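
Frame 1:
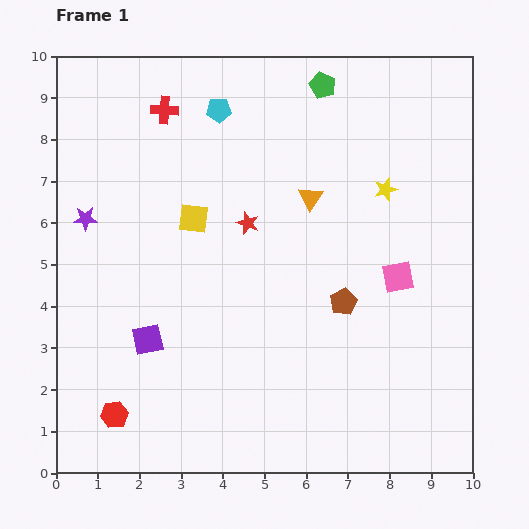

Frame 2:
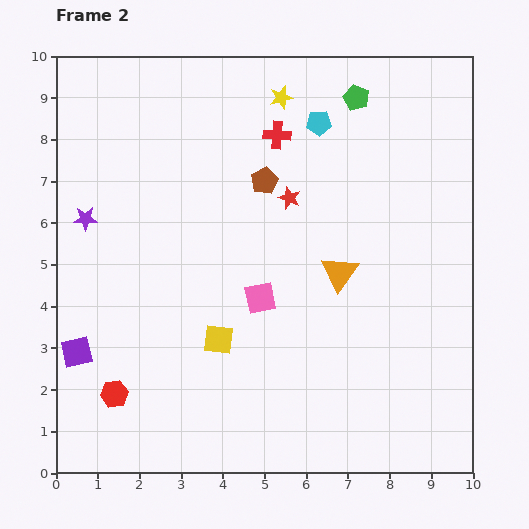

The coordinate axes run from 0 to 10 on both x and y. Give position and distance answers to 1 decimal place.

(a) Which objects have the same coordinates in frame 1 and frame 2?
the purple star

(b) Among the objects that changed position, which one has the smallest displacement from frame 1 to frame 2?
the red hexagon

(moved 0.5)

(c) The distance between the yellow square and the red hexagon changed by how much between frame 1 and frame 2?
-2.3

Distance in frame 1: 5.1. Distance in frame 2: 2.8.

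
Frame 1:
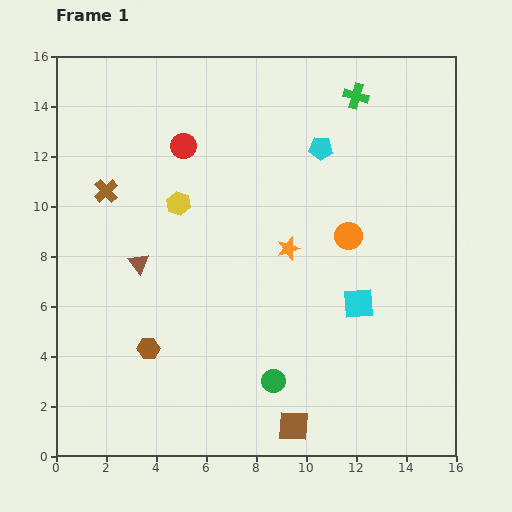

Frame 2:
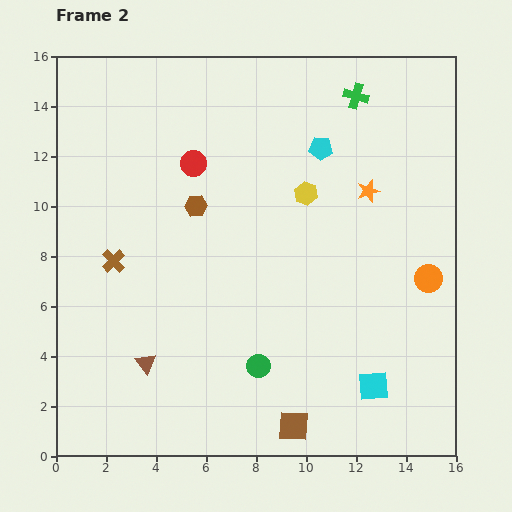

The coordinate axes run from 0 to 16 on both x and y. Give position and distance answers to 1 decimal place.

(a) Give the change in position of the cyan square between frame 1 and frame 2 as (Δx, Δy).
(0.6, -3.3)

The cyan square was at (12.1, 6.1) in frame 1 and (12.7, 2.8) in frame 2.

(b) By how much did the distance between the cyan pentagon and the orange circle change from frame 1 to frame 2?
+3.0

Distance in frame 1: 3.7. Distance in frame 2: 6.7.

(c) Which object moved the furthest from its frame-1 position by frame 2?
the brown hexagon

(moved 6.0; next 5.1)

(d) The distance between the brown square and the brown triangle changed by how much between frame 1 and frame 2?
-2.6

Distance in frame 1: 9.0. Distance in frame 2: 6.4.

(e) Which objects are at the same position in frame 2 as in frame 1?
the green cross, the brown square, the cyan pentagon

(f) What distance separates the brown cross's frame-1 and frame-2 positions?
2.8

The brown cross moved from (2.0, 10.6) to (2.3, 7.8), a distance of √(0.3² + 2.8²) ≈ 2.8.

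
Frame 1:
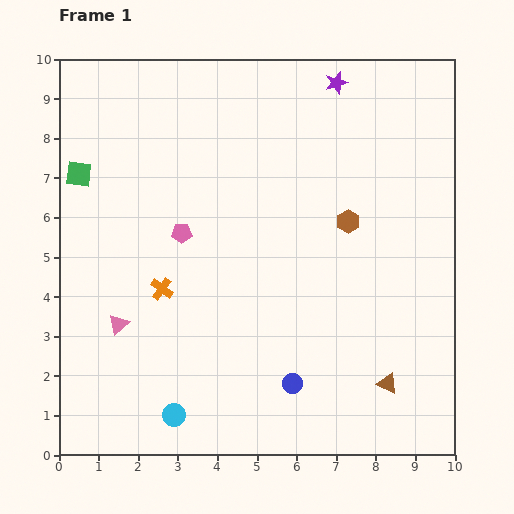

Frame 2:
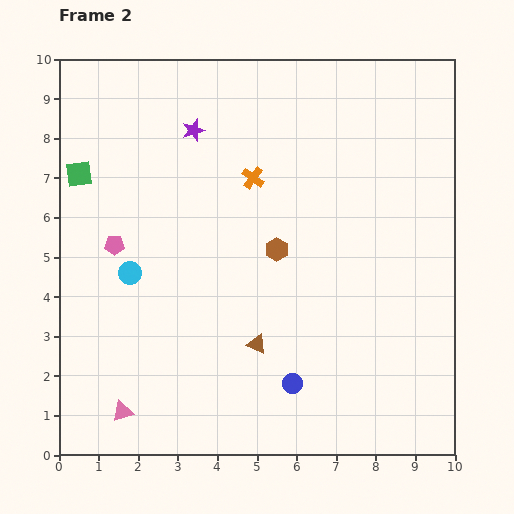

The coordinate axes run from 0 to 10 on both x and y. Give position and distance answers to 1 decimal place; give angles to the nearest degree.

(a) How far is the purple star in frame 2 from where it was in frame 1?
3.8

The purple star moved from (7.0, 9.4) to (3.4, 8.2), a distance of √(3.6² + 1.2²) ≈ 3.8.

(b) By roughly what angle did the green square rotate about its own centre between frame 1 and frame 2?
16° counter-clockwise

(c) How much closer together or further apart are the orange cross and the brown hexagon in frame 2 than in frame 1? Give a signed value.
-3.1

Distance in frame 1: 5.0. Distance in frame 2: 1.9.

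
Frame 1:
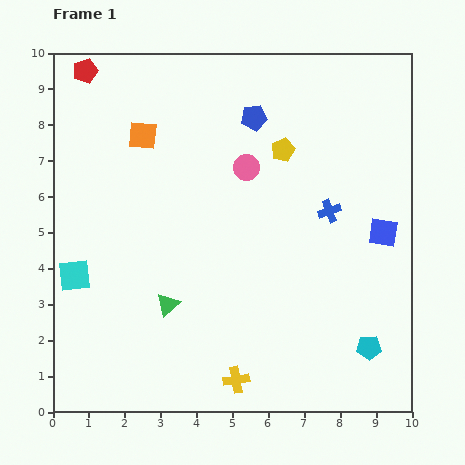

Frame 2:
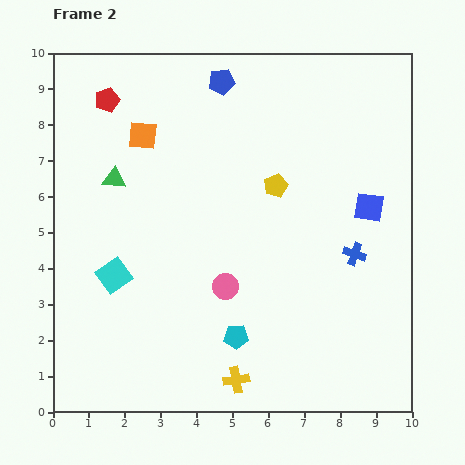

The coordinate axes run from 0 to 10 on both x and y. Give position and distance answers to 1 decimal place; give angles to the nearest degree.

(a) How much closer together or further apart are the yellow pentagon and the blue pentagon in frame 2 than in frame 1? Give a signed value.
+2.1

Distance in frame 1: 1.2. Distance in frame 2: 3.3.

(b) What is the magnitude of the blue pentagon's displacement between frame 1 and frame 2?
1.3

The blue pentagon moved from (5.6, 8.2) to (4.7, 9.2), a distance of √(0.9² + 1.0²) ≈ 1.3.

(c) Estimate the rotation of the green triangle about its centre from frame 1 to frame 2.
48° clockwise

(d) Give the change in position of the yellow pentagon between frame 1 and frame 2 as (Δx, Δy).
(-0.2, -1.0)

The yellow pentagon was at (6.4, 7.3) in frame 1 and (6.2, 6.3) in frame 2.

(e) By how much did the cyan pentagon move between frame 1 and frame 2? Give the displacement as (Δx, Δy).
(-3.7, 0.3)

The cyan pentagon was at (8.8, 1.8) in frame 1 and (5.1, 2.1) in frame 2.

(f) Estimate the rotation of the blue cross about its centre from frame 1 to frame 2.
40° clockwise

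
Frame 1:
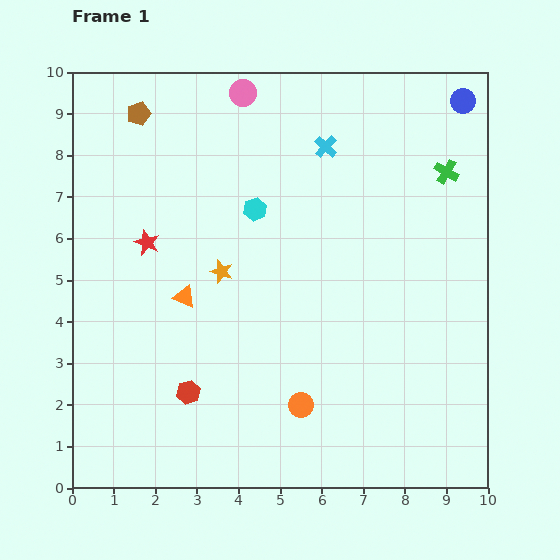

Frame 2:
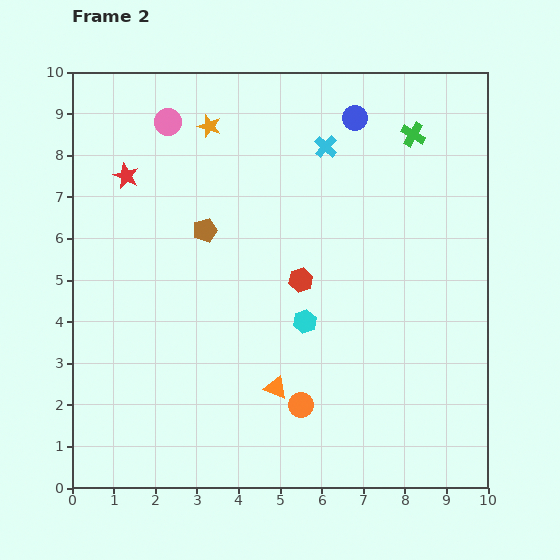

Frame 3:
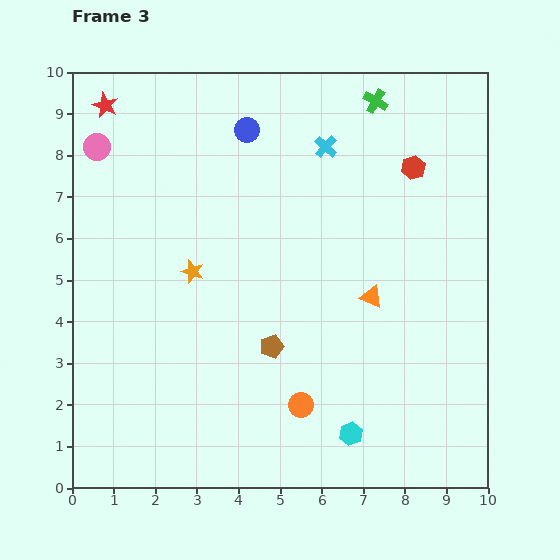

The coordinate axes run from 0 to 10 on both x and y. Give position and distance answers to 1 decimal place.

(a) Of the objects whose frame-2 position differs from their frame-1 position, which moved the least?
the green cross

(moved 1.2)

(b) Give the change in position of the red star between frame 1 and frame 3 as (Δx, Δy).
(-1.0, 3.3)

The red star was at (1.8, 5.9) in frame 1 and (0.8, 9.2) in frame 3.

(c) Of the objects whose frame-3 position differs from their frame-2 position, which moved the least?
the green cross

(moved 1.2)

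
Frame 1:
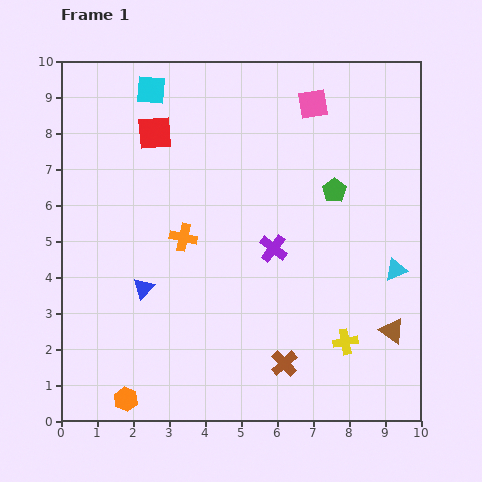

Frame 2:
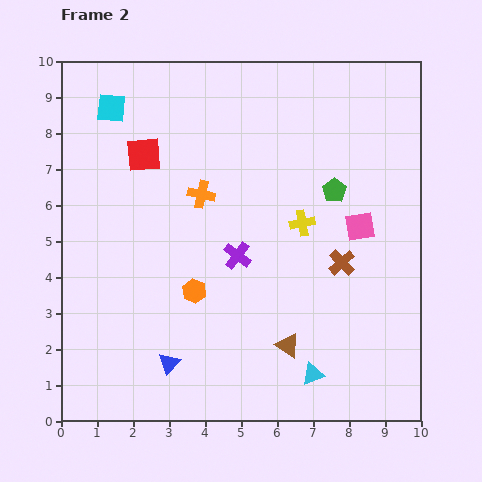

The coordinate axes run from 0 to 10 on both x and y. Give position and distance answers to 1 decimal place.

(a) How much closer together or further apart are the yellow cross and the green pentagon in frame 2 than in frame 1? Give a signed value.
-2.9

Distance in frame 1: 4.2. Distance in frame 2: 1.3.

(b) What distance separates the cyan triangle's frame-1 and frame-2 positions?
3.7

The cyan triangle moved from (9.3, 4.2) to (7.0, 1.3), a distance of √(2.3² + 2.9²) ≈ 3.7.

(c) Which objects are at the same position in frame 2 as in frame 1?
the green pentagon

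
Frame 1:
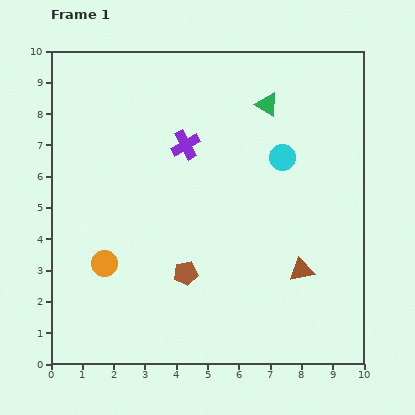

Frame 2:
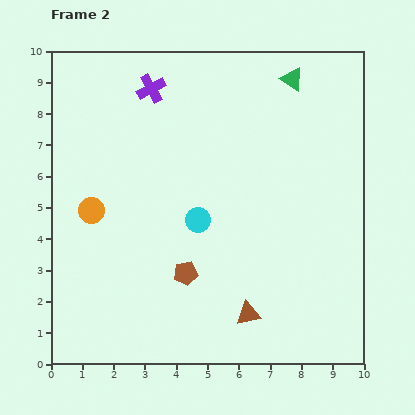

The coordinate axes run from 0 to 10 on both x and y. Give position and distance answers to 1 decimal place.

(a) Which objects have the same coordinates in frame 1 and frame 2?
the brown pentagon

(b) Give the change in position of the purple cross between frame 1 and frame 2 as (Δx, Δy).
(-1.1, 1.8)

The purple cross was at (4.3, 7.0) in frame 1 and (3.2, 8.8) in frame 2.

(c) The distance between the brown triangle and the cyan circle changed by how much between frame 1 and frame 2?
-0.2

Distance in frame 1: 3.6. Distance in frame 2: 3.4.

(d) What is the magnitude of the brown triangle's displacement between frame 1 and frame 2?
2.2

The brown triangle moved from (8.0, 3.0) to (6.3, 1.6), a distance of √(1.7² + 1.4²) ≈ 2.2.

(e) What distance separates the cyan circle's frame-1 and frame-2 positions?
3.4

The cyan circle moved from (7.4, 6.6) to (4.7, 4.6), a distance of √(2.7² + 2.0²) ≈ 3.4.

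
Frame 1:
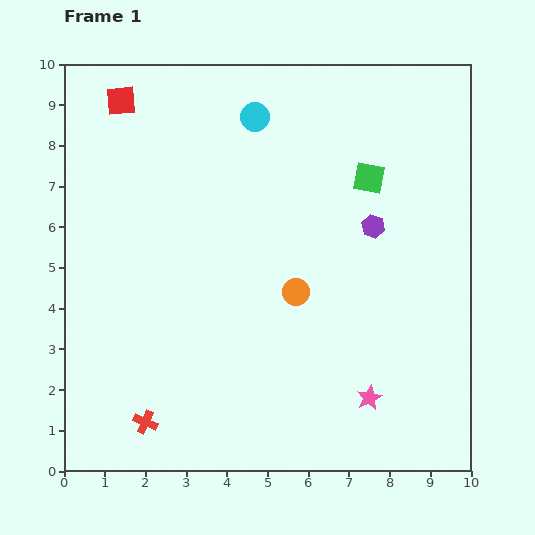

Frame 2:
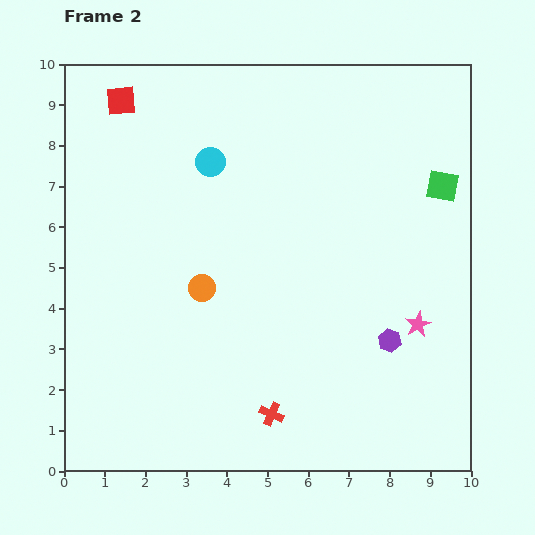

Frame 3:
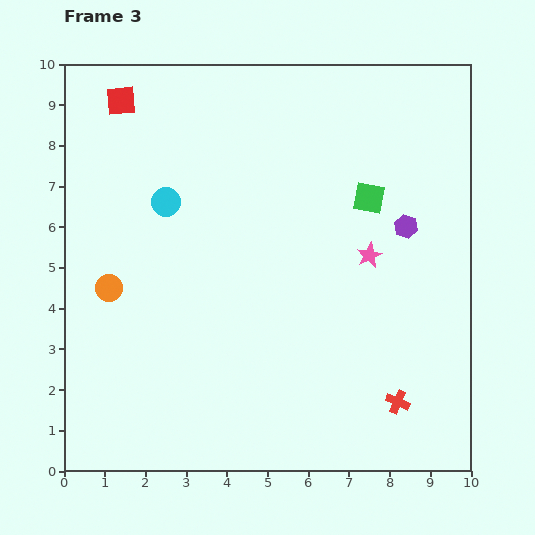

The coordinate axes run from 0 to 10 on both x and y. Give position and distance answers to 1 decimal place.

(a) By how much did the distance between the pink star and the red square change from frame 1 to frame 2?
-0.4

Distance in frame 1: 9.5. Distance in frame 2: 9.1.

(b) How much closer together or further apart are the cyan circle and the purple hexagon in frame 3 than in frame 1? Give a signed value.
+1.9

Distance in frame 1: 4.0. Distance in frame 3: 5.9.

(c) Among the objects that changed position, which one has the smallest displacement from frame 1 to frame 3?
the green square

(moved 0.5)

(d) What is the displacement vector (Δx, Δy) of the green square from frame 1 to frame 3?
(0.0, -0.5)

The green square was at (7.5, 7.2) in frame 1 and (7.5, 6.7) in frame 3.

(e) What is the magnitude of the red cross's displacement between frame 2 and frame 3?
3.1

The red cross moved from (5.1, 1.4) to (8.2, 1.7), a distance of √(3.1² + 0.3²) ≈ 3.1.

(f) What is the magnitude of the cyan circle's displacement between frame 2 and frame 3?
1.5

The cyan circle moved from (3.6, 7.6) to (2.5, 6.6), a distance of √(1.1² + 1.0²) ≈ 1.5.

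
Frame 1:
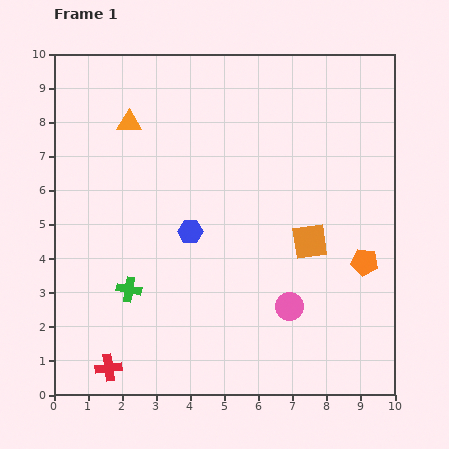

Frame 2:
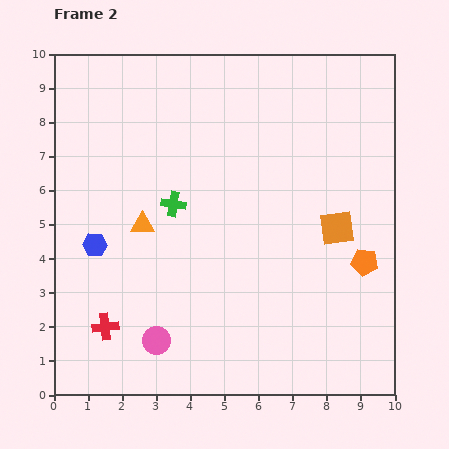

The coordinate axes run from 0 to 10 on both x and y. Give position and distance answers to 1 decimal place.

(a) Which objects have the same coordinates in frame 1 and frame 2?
the orange pentagon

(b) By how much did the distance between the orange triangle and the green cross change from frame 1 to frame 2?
-3.8

Distance in frame 1: 4.9. Distance in frame 2: 1.1.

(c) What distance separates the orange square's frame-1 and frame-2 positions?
0.9

The orange square moved from (7.5, 4.5) to (8.3, 4.9), a distance of √(0.8² + 0.4²) ≈ 0.9.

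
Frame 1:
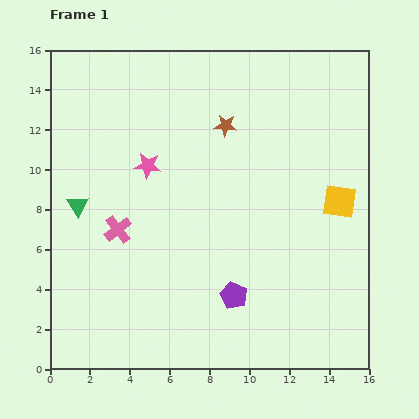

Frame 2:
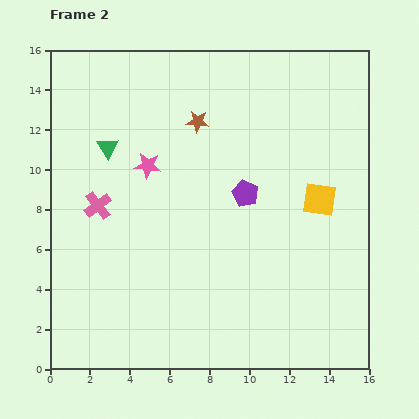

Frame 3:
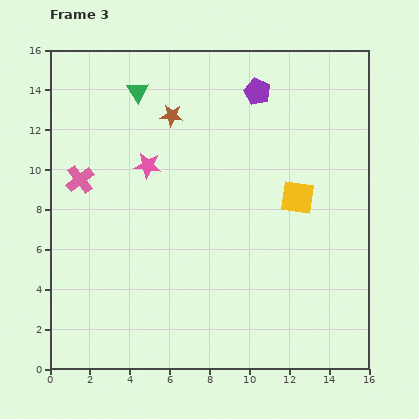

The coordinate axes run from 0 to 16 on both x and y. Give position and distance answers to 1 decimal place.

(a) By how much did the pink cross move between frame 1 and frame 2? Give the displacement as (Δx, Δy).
(-1.0, 1.2)

The pink cross was at (3.4, 7.0) in frame 1 and (2.4, 8.2) in frame 2.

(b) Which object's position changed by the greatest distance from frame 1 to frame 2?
the purple pentagon

(moved 5.1; next 3.3)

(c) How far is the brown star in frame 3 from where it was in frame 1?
2.7

The brown star moved from (8.8, 12.2) to (6.1, 12.7), a distance of √(2.7² + 0.5²) ≈ 2.7.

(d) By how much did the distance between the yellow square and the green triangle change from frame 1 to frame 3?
-3.5

Distance in frame 1: 13.1. Distance in frame 3: 9.6.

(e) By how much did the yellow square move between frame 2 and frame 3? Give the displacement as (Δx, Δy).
(-1.1, 0.1)

The yellow square was at (13.5, 8.5) in frame 2 and (12.4, 8.6) in frame 3.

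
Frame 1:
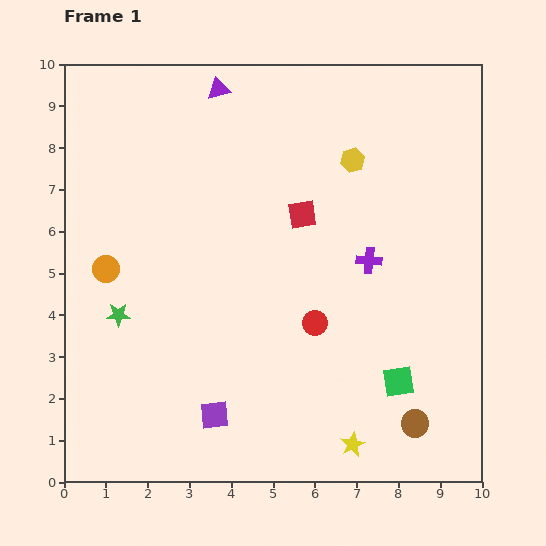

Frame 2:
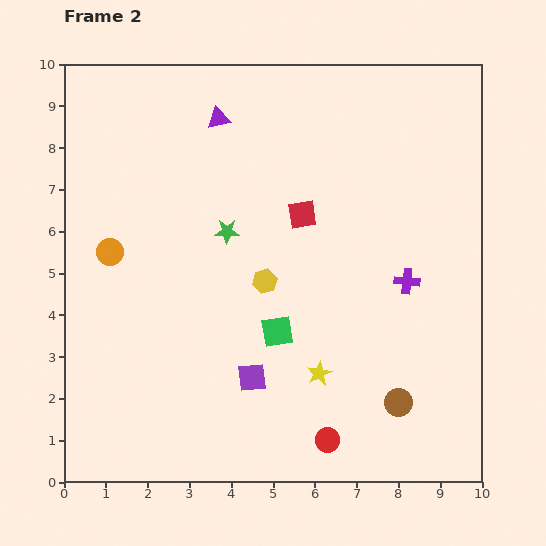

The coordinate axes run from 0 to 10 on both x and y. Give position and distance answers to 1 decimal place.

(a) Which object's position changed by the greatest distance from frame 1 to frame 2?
the yellow hexagon

(moved 3.6; next 3.3)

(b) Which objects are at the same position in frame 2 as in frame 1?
the red square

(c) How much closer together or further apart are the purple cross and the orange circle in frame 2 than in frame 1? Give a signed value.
+0.8

Distance in frame 1: 6.3. Distance in frame 2: 7.1.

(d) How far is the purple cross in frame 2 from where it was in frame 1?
1.0

The purple cross moved from (7.3, 5.3) to (8.2, 4.8), a distance of √(0.9² + 0.5²) ≈ 1.0.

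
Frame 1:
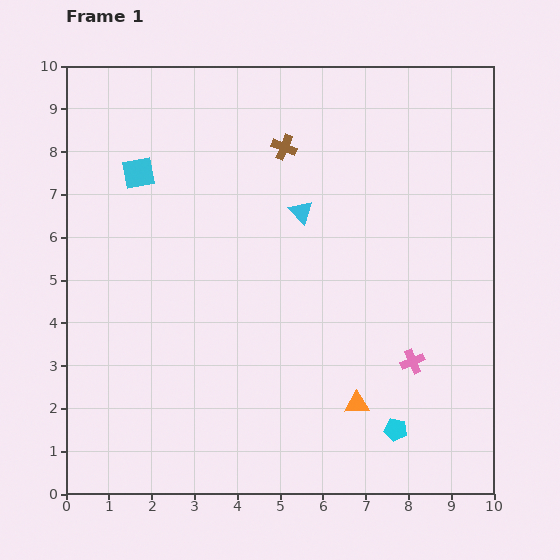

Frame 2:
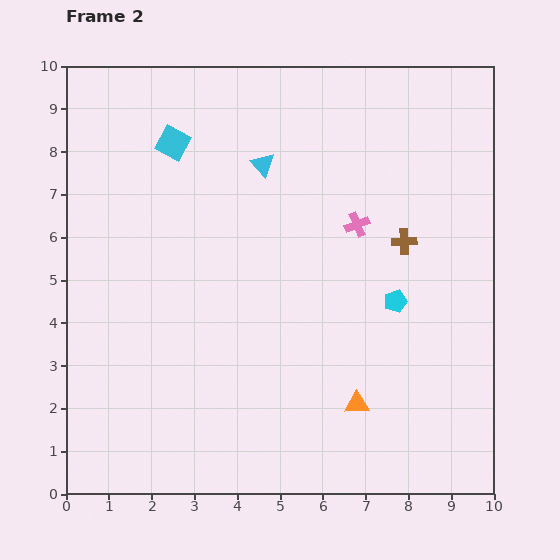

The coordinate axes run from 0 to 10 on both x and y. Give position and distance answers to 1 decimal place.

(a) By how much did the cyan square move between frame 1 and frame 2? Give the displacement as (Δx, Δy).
(0.8, 0.7)

The cyan square was at (1.7, 7.5) in frame 1 and (2.5, 8.2) in frame 2.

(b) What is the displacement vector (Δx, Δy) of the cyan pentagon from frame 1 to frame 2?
(0.0, 3.0)

The cyan pentagon was at (7.7, 1.5) in frame 1 and (7.7, 4.5) in frame 2.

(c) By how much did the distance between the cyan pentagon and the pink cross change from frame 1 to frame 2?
+0.4

Distance in frame 1: 1.6. Distance in frame 2: 2.0.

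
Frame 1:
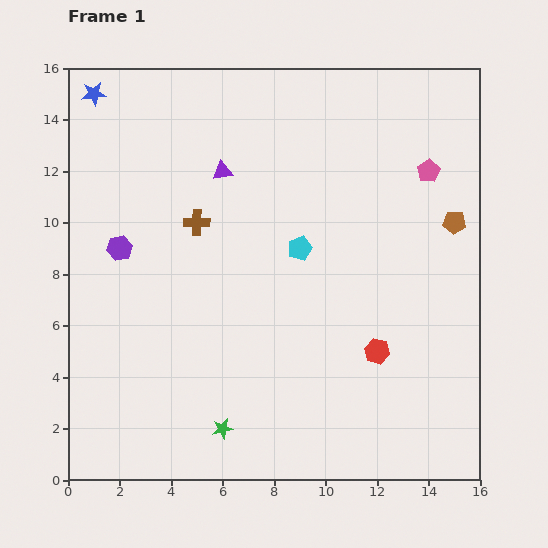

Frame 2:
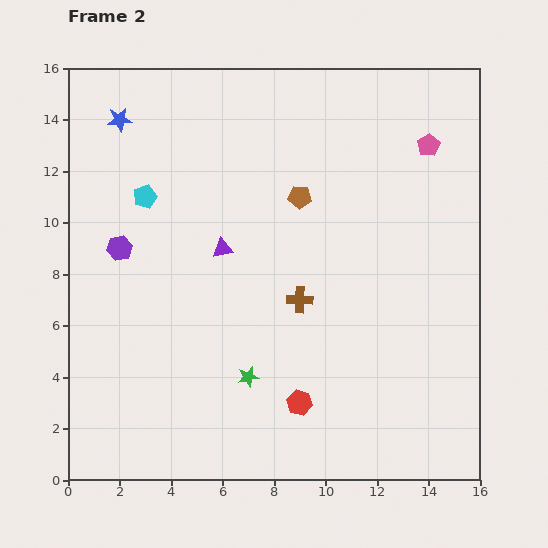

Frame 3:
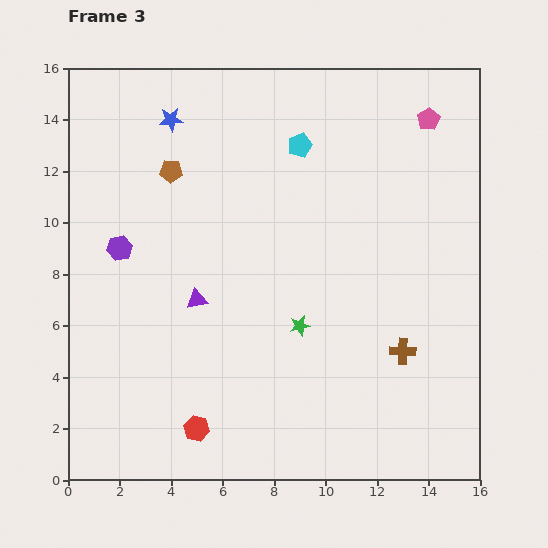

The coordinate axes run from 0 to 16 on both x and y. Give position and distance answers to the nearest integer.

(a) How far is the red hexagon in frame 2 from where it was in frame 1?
4

The red hexagon moved from (12, 5) to (9, 3), a distance of √(3² + 2²) ≈ 4.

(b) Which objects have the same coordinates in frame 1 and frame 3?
the purple hexagon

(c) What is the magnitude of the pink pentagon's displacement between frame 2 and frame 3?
1

The pink pentagon moved from (14, 13) to (14, 14), a distance of √(0² + 1²) ≈ 1.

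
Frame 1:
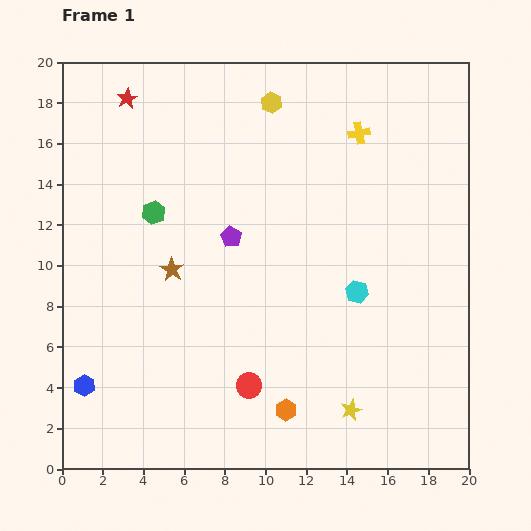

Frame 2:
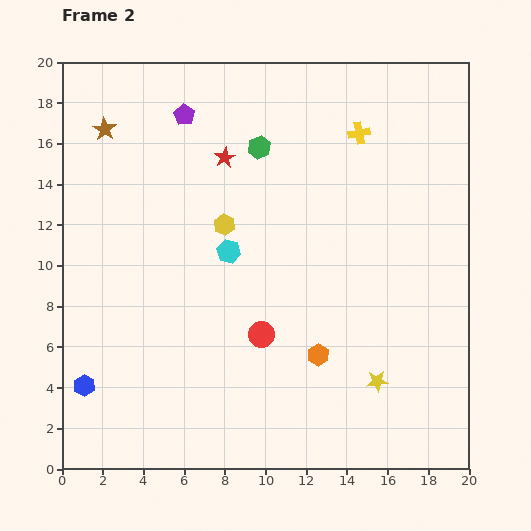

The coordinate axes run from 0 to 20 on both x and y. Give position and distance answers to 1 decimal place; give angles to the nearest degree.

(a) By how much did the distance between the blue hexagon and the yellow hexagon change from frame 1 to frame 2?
-6.2

Distance in frame 1: 16.7. Distance in frame 2: 10.5.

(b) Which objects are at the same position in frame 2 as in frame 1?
the yellow cross, the blue hexagon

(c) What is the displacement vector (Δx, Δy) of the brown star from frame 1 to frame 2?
(-3.3, 6.9)

The brown star was at (5.4, 9.8) in frame 1 and (2.1, 16.7) in frame 2.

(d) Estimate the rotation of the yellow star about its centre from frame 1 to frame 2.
16° clockwise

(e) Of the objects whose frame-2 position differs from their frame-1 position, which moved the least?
the yellow star

(moved 1.9)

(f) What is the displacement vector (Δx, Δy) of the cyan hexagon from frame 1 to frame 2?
(-6.3, 2.0)

The cyan hexagon was at (14.5, 8.7) in frame 1 and (8.2, 10.7) in frame 2.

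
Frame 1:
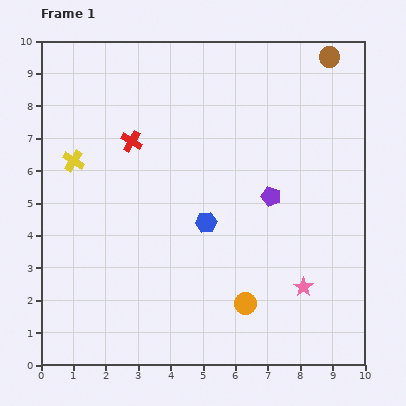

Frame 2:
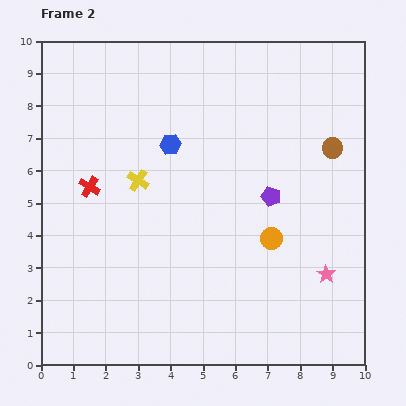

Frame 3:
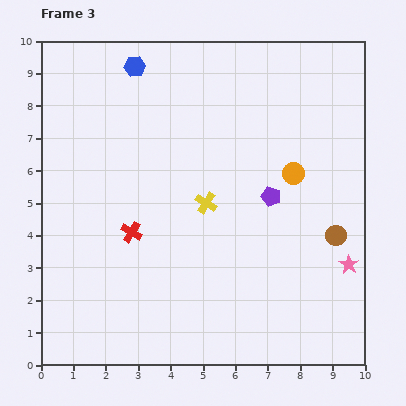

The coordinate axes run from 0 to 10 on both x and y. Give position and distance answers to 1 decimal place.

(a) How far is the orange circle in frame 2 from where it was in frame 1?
2.2

The orange circle moved from (6.3, 1.9) to (7.1, 3.9), a distance of √(0.8² + 2.0²) ≈ 2.2.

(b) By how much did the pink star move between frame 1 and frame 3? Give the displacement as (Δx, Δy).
(1.4, 0.7)

The pink star was at (8.1, 2.4) in frame 1 and (9.5, 3.1) in frame 3.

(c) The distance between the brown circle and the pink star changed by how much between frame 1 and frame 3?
-6.1

Distance in frame 1: 7.1. Distance in frame 3: 1.0.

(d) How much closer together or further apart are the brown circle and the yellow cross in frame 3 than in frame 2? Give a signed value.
-2.0

Distance in frame 2: 6.1. Distance in frame 3: 4.1.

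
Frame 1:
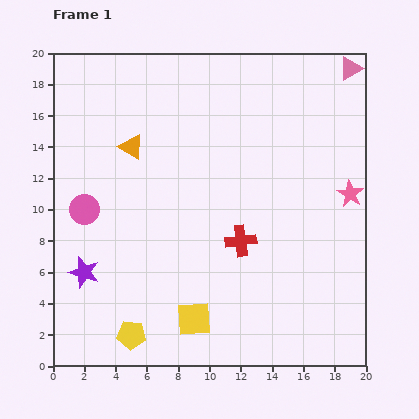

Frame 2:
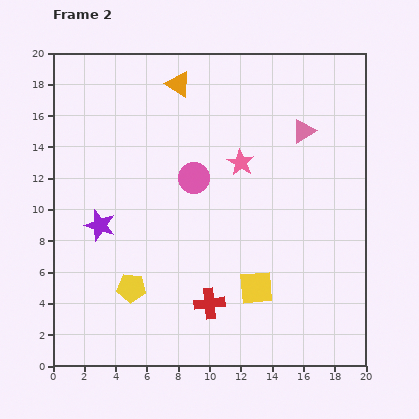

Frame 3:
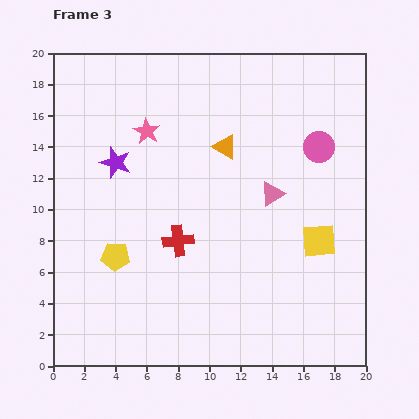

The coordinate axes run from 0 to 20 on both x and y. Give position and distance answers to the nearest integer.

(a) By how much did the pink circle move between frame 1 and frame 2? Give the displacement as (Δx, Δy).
(7, 2)

The pink circle was at (2, 10) in frame 1 and (9, 12) in frame 2.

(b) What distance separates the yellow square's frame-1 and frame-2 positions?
4

The yellow square moved from (9, 3) to (13, 5), a distance of √(4² + 2²) ≈ 4.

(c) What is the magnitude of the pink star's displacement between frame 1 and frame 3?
14

The pink star moved from (19, 11) to (6, 15), a distance of √(13² + 4²) ≈ 14.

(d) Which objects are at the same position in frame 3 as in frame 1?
none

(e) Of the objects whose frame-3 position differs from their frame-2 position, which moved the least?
the yellow pentagon

(moved 2)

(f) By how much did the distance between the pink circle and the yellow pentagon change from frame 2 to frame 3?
+7

Distance in frame 2: 8. Distance in frame 3: 15.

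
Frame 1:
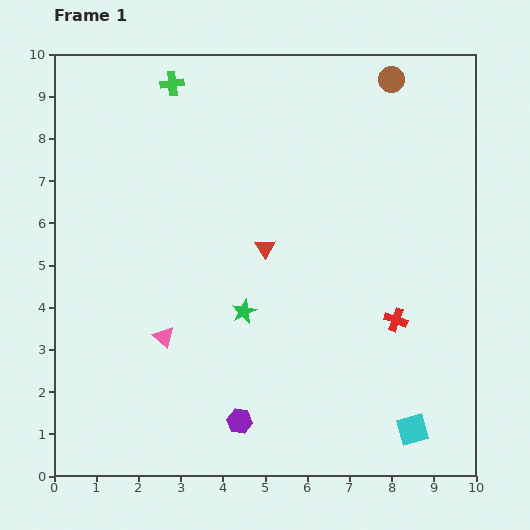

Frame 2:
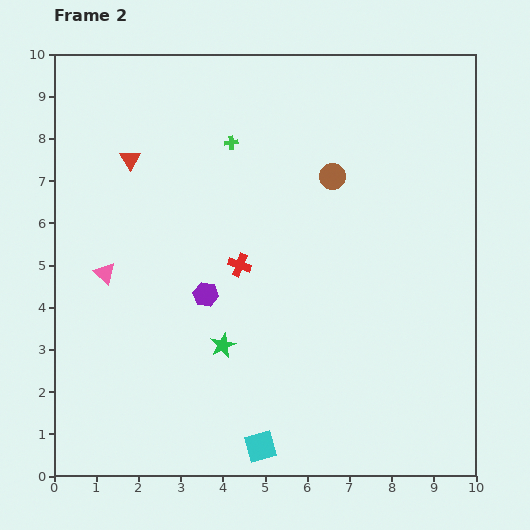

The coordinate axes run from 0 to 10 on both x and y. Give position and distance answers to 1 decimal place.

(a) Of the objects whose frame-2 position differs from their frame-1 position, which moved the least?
the green star

(moved 0.9)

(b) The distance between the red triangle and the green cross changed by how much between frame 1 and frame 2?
-2.1

Distance in frame 1: 4.5. Distance in frame 2: 2.4.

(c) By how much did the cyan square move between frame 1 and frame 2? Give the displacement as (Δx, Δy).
(-3.6, -0.4)

The cyan square was at (8.5, 1.1) in frame 1 and (4.9, 0.7) in frame 2.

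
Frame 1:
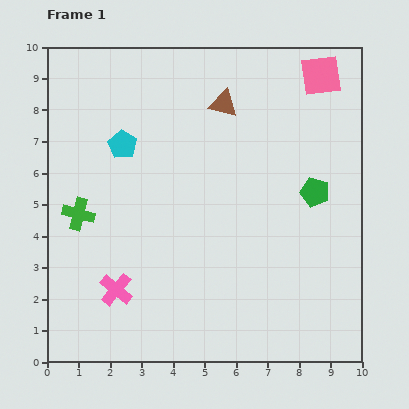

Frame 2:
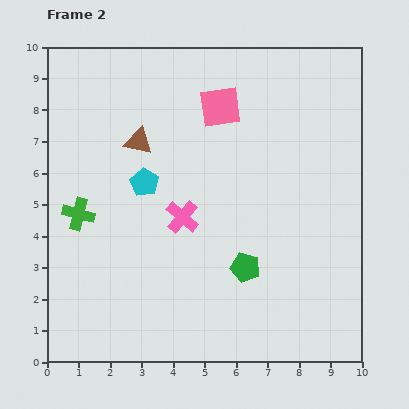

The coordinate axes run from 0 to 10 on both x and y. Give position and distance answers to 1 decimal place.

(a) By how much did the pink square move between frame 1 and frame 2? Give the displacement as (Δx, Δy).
(-3.2, -1.0)

The pink square was at (8.7, 9.1) in frame 1 and (5.5, 8.1) in frame 2.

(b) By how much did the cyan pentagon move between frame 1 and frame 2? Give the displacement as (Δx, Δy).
(0.7, -1.2)

The cyan pentagon was at (2.4, 6.9) in frame 1 and (3.1, 5.7) in frame 2.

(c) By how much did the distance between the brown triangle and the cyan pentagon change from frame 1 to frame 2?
-2.2

Distance in frame 1: 3.5. Distance in frame 2: 1.3.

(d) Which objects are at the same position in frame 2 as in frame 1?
the green cross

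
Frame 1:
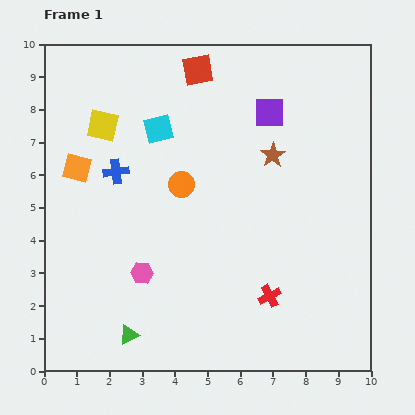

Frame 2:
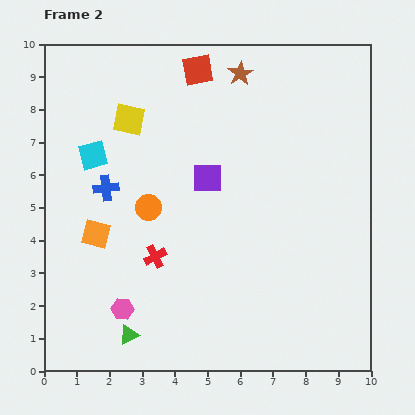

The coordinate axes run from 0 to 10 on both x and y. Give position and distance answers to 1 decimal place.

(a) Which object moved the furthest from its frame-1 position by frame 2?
the red cross

(moved 3.7; next 2.8)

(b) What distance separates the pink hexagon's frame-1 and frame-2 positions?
1.3

The pink hexagon moved from (3.0, 3.0) to (2.4, 1.9), a distance of √(0.6² + 1.1²) ≈ 1.3.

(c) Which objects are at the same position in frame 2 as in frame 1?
the green triangle, the red square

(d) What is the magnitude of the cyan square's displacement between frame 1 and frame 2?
2.2

The cyan square moved from (3.5, 7.4) to (1.5, 6.6), a distance of √(2.0² + 0.8²) ≈ 2.2.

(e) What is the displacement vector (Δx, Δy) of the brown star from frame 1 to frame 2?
(-1.0, 2.5)

The brown star was at (7.0, 6.6) in frame 1 and (6.0, 9.1) in frame 2.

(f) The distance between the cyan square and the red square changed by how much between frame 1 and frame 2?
+1.9

Distance in frame 1: 2.2. Distance in frame 2: 4.1.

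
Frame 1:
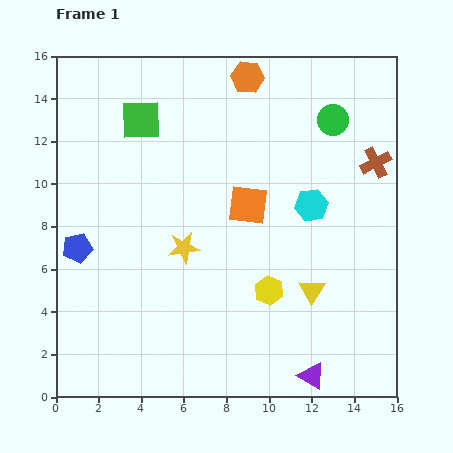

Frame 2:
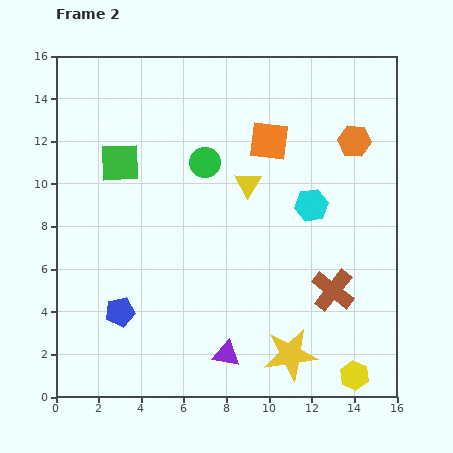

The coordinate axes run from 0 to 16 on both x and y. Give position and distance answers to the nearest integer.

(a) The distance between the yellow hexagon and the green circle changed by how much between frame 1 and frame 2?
+3

Distance in frame 1: 9. Distance in frame 2: 12.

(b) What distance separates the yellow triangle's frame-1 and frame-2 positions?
6

The yellow triangle moved from (12, 5) to (9, 10), a distance of √(3² + 5²) ≈ 6.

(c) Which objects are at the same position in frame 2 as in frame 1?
the cyan hexagon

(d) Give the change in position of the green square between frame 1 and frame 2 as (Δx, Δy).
(-1, -2)

The green square was at (4, 13) in frame 1 and (3, 11) in frame 2.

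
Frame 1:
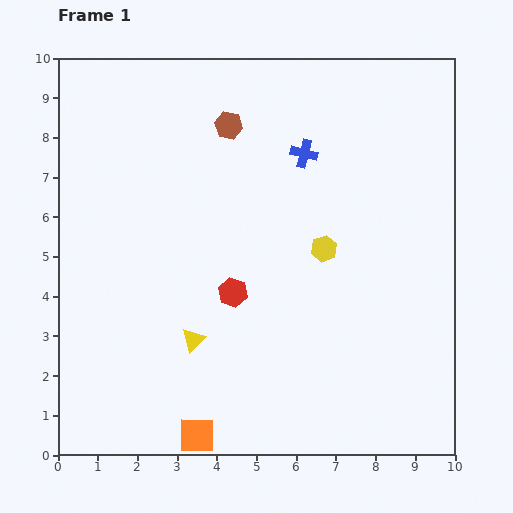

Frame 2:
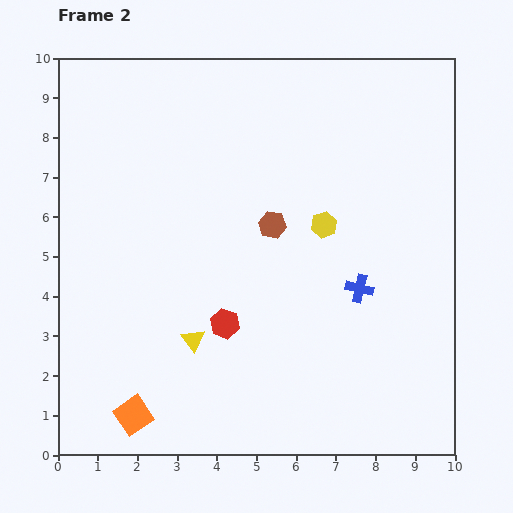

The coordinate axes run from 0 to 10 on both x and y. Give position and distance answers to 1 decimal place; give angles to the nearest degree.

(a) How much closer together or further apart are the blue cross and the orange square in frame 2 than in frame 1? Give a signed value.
-1.1

Distance in frame 1: 7.6. Distance in frame 2: 6.5.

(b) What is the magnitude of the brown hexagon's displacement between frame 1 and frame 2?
2.7

The brown hexagon moved from (4.3, 8.3) to (5.4, 5.8), a distance of √(1.1² + 2.5²) ≈ 2.7.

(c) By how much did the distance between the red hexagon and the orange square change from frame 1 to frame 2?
-0.4

Distance in frame 1: 3.7. Distance in frame 2: 3.3.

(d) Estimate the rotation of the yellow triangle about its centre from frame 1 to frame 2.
22° counter-clockwise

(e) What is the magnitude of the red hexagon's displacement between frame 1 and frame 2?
0.8

The red hexagon moved from (4.4, 4.1) to (4.2, 3.3), a distance of √(0.2² + 0.8²) ≈ 0.8.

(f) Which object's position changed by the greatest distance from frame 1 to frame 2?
the blue cross

(moved 3.7; next 2.7)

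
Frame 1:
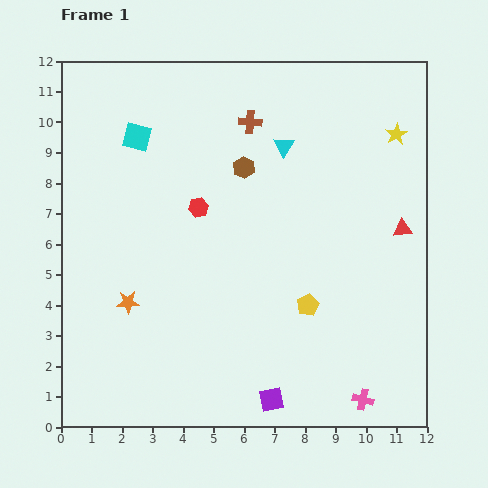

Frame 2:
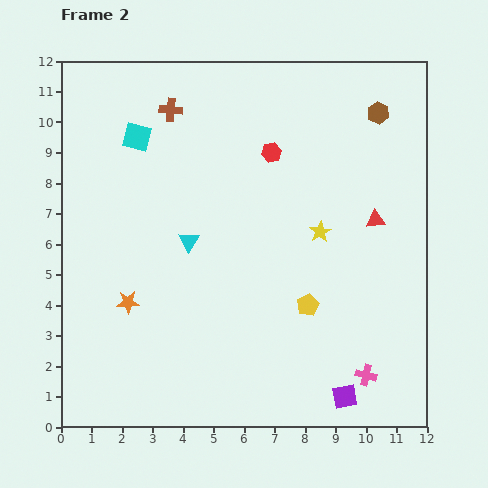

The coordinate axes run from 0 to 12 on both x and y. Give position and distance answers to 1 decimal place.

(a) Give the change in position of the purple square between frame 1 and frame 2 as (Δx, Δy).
(2.4, 0.1)

The purple square was at (6.9, 0.9) in frame 1 and (9.3, 1.0) in frame 2.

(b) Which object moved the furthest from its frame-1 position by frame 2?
the brown hexagon

(moved 4.8; next 4.4)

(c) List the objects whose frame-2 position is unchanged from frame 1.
the orange star, the yellow pentagon, the cyan square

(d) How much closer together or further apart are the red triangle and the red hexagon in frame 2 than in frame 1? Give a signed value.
-2.7

Distance in frame 1: 6.7. Distance in frame 2: 4.0.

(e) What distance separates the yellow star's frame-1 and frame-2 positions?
4.1

The yellow star moved from (11.0, 9.6) to (8.5, 6.4), a distance of √(2.5² + 3.2²) ≈ 4.1.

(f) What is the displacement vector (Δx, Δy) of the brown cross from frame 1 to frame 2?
(-2.6, 0.4)

The brown cross was at (6.2, 10.0) in frame 1 and (3.6, 10.4) in frame 2.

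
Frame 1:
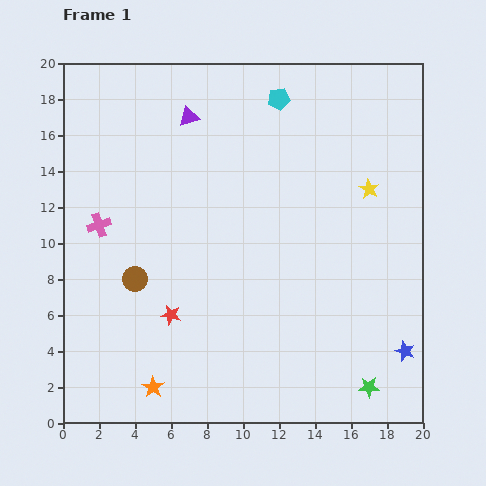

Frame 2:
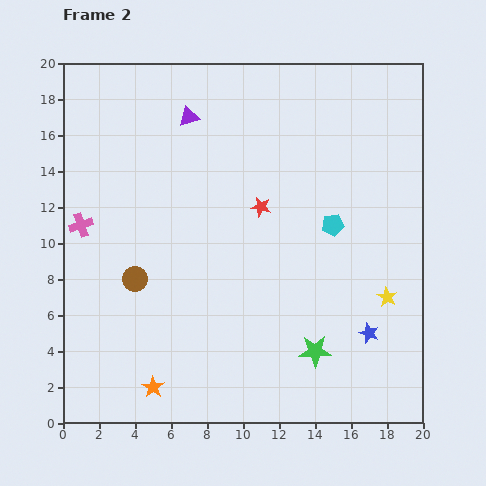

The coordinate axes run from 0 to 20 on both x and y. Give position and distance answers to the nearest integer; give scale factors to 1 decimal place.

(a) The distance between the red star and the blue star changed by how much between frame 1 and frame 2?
-4

Distance in frame 1: 13. Distance in frame 2: 9.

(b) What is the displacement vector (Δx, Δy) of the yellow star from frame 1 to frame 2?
(1, -6)

The yellow star was at (17, 13) in frame 1 and (18, 7) in frame 2.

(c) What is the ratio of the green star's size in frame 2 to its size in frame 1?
1.6×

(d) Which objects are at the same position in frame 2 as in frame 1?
the purple triangle, the brown circle, the orange star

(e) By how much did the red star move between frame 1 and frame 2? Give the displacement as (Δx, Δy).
(5, 6)

The red star was at (6, 6) in frame 1 and (11, 12) in frame 2.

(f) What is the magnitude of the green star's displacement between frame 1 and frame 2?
4

The green star moved from (17, 2) to (14, 4), a distance of √(3² + 2²) ≈ 4.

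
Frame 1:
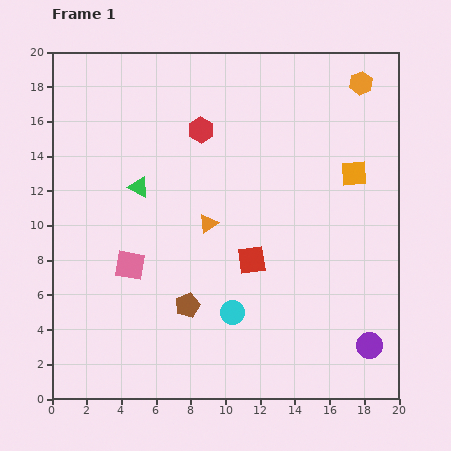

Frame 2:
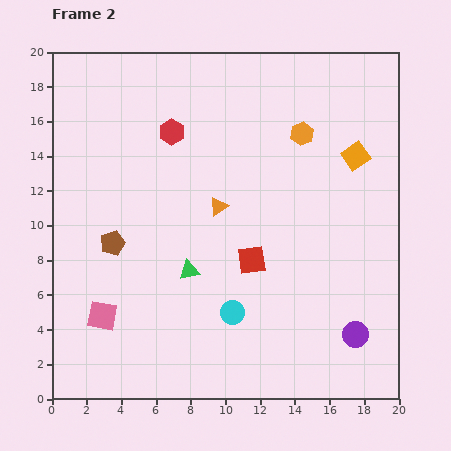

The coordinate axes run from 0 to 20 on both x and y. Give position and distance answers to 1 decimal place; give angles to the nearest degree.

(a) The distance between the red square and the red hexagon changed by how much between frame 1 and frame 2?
+0.7

Distance in frame 1: 8.0. Distance in frame 2: 8.7.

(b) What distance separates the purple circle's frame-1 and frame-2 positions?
1.0

The purple circle moved from (18.3, 3.1) to (17.5, 3.7), a distance of √(0.8² + 0.6²) ≈ 1.0.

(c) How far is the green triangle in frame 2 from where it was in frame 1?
5.6

The green triangle moved from (5.0, 12.2) to (7.9, 7.4), a distance of √(2.9² + 4.8²) ≈ 5.6.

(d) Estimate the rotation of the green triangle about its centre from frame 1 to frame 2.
41° counter-clockwise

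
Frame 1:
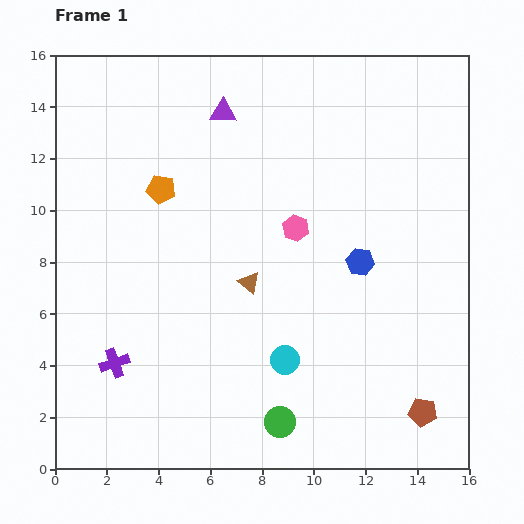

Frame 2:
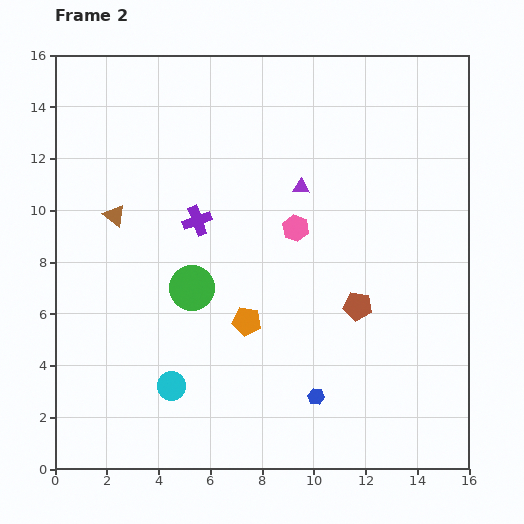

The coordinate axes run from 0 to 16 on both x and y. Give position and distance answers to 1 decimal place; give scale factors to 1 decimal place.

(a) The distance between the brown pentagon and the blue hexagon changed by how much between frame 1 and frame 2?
-2.5

Distance in frame 1: 6.3. Distance in frame 2: 3.8.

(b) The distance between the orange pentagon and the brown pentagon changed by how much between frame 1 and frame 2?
-9.0

Distance in frame 1: 13.3. Distance in frame 2: 4.3.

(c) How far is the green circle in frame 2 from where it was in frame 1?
6.2

The green circle moved from (8.7, 1.8) to (5.3, 7.0), a distance of √(3.4² + 5.2²) ≈ 6.2.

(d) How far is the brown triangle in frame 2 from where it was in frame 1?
5.8

The brown triangle moved from (7.5, 7.2) to (2.3, 9.8), a distance of √(5.2² + 2.6²) ≈ 5.8.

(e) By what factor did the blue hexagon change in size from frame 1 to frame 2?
0.6×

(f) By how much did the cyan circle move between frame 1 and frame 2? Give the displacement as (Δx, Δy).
(-4.4, -1.0)

The cyan circle was at (8.9, 4.2) in frame 1 and (4.5, 3.2) in frame 2.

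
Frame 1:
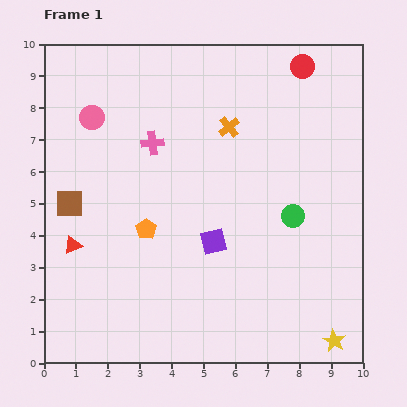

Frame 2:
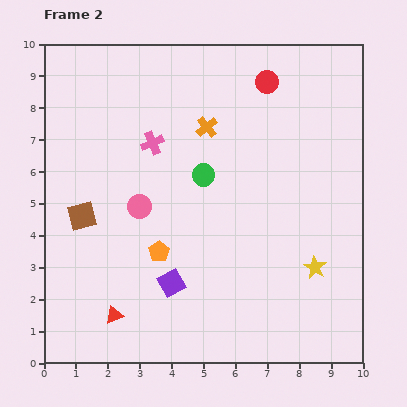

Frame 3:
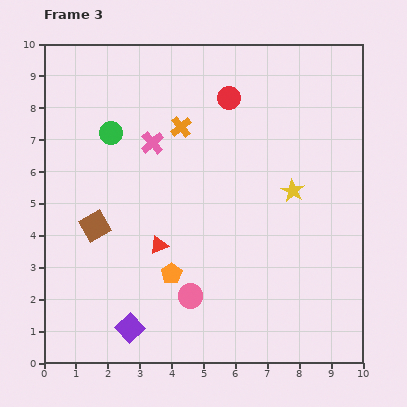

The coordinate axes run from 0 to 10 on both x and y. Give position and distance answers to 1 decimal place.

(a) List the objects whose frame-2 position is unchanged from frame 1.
the pink cross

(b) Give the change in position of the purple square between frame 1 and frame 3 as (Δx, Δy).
(-2.6, -2.7)

The purple square was at (5.3, 3.8) in frame 1 and (2.7, 1.1) in frame 3.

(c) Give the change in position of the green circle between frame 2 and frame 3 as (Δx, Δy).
(-2.9, 1.3)

The green circle was at (5.0, 5.9) in frame 2 and (2.1, 7.2) in frame 3.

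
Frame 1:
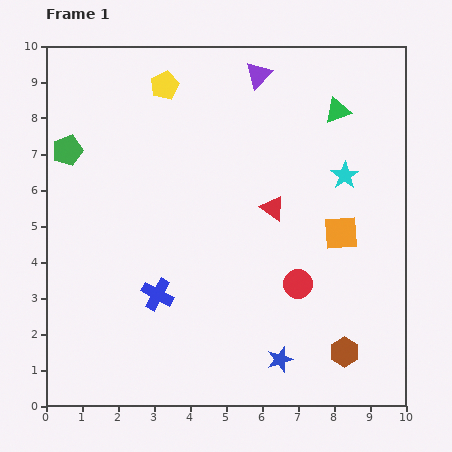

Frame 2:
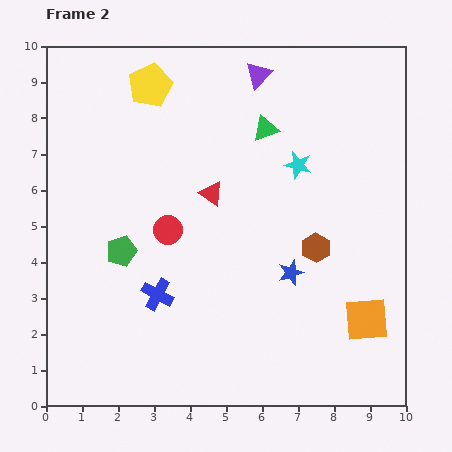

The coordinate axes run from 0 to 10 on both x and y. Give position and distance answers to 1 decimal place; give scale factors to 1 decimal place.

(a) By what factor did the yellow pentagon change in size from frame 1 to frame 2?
1.6×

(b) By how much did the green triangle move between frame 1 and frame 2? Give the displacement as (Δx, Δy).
(-2.0, -0.5)

The green triangle was at (8.1, 8.2) in frame 1 and (6.1, 7.7) in frame 2.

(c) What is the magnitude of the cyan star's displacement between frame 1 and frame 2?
1.3

The cyan star moved from (8.3, 6.4) to (7.0, 6.7), a distance of √(1.3² + 0.3²) ≈ 1.3.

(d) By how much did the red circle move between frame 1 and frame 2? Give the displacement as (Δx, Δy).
(-3.6, 1.5)

The red circle was at (7.0, 3.4) in frame 1 and (3.4, 4.9) in frame 2.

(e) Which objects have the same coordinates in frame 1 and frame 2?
the purple triangle, the blue cross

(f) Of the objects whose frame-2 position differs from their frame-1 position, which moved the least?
the yellow pentagon

(moved 0.4)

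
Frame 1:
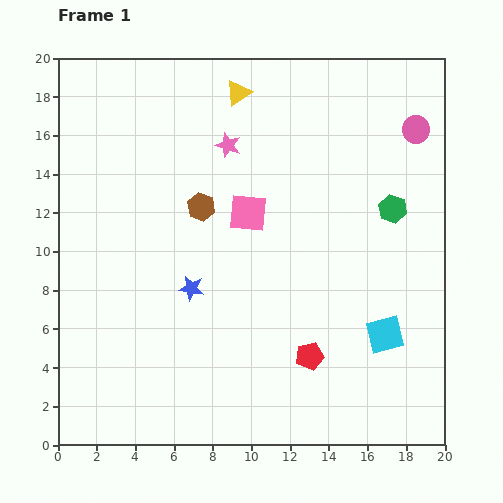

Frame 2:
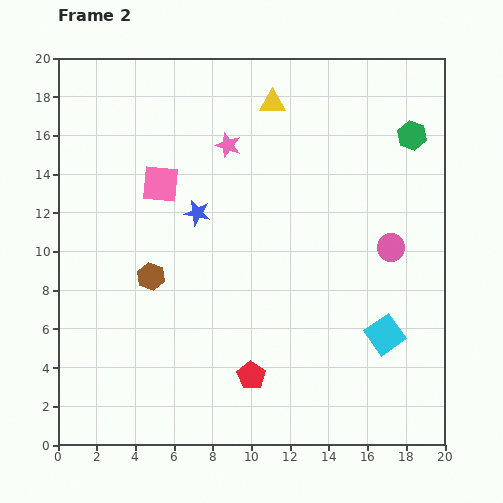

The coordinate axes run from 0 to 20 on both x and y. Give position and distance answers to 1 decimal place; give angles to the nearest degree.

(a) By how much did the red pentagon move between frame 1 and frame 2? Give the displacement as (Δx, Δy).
(-3.0, -1.0)

The red pentagon was at (13.0, 4.6) in frame 1 and (10.0, 3.6) in frame 2.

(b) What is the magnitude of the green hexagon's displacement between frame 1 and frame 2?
3.9

The green hexagon moved from (17.3, 12.2) to (18.3, 16.0), a distance of √(1.0² + 3.8²) ≈ 3.9.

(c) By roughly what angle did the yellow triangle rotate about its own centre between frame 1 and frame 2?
35° clockwise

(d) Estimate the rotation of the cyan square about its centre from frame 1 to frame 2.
20° counter-clockwise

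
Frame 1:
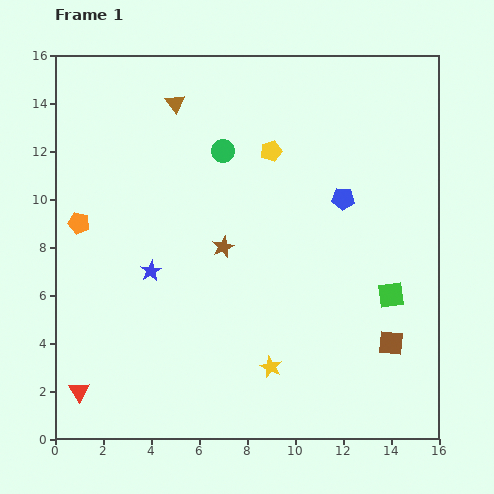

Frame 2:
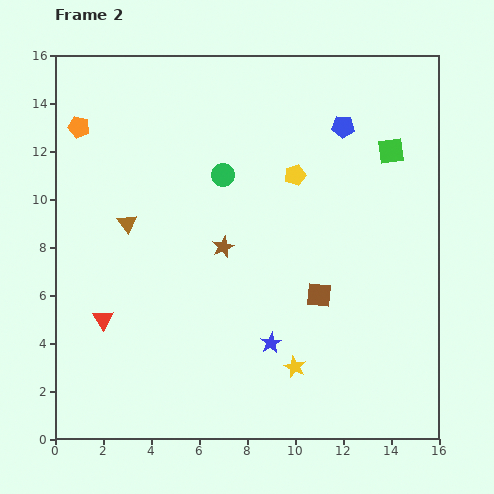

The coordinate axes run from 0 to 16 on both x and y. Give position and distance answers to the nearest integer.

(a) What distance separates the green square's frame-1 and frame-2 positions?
6

The green square moved from (14, 6) to (14, 12), a distance of √(0² + 6²) ≈ 6.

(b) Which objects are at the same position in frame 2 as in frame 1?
the brown star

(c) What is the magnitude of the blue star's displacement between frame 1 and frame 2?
6

The blue star moved from (4, 7) to (9, 4), a distance of √(5² + 3²) ≈ 6.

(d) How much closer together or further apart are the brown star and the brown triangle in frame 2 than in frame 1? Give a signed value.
-2

Distance in frame 1: 6. Distance in frame 2: 4.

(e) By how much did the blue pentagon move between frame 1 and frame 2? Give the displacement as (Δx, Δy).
(0, 3)

The blue pentagon was at (12, 10) in frame 1 and (12, 13) in frame 2.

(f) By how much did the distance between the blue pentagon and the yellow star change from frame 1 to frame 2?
+2

Distance in frame 1: 8. Distance in frame 2: 10.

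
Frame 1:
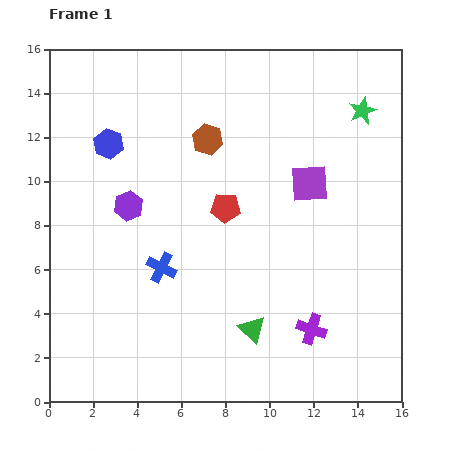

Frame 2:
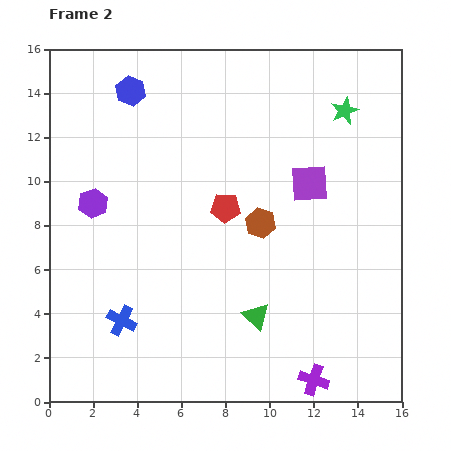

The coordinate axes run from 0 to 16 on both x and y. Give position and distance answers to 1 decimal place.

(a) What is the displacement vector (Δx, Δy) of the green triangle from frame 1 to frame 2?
(0.2, 0.6)

The green triangle was at (9.2, 3.3) in frame 1 and (9.4, 3.9) in frame 2.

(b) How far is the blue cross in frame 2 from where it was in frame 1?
3.0

The blue cross moved from (5.1, 6.1) to (3.3, 3.7), a distance of √(1.8² + 2.4²) ≈ 3.0.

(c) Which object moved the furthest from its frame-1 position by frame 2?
the brown hexagon

(moved 4.5; next 3.0)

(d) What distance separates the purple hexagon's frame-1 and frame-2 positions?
1.6

The purple hexagon moved from (3.6, 8.9) to (2.0, 9.0), a distance of √(1.6² + 0.1²) ≈ 1.6.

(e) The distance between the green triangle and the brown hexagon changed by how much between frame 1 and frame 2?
-4.6

Distance in frame 1: 8.8. Distance in frame 2: 4.2.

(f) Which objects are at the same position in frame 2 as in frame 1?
the purple square, the red pentagon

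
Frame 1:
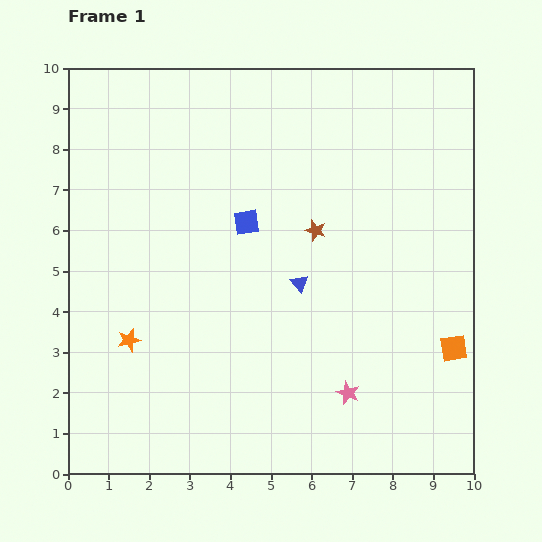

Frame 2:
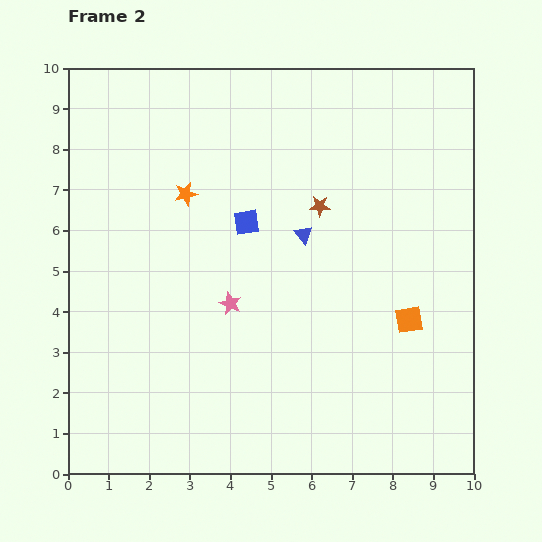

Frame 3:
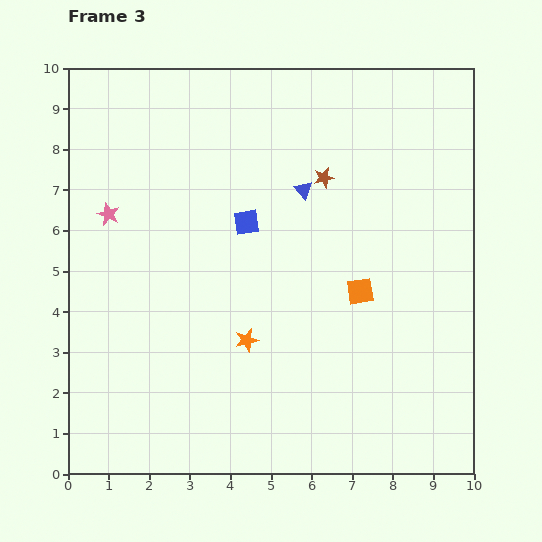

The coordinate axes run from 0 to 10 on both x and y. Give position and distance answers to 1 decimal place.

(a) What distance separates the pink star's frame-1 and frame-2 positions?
3.6

The pink star moved from (6.9, 2.0) to (4.0, 4.2), a distance of √(2.9² + 2.2²) ≈ 3.6.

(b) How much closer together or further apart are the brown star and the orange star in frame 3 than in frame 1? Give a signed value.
-0.9

Distance in frame 1: 5.3. Distance in frame 3: 4.4.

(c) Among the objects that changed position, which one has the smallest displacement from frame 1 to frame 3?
the brown star

(moved 1.3)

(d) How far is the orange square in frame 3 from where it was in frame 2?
1.4

The orange square moved from (8.4, 3.8) to (7.2, 4.5), a distance of √(1.2² + 0.7²) ≈ 1.4.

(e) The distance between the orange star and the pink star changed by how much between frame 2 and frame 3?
+1.7

Distance in frame 2: 2.9. Distance in frame 3: 4.6.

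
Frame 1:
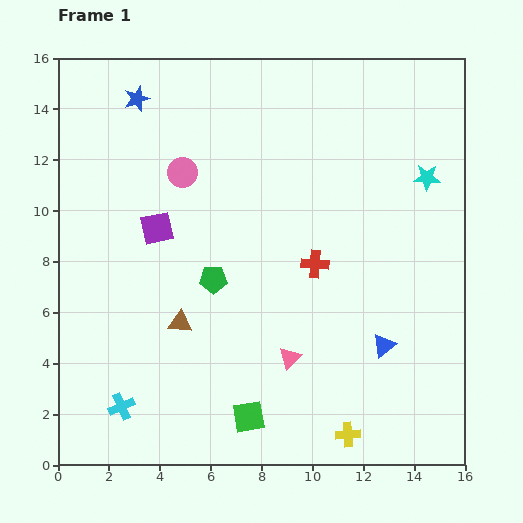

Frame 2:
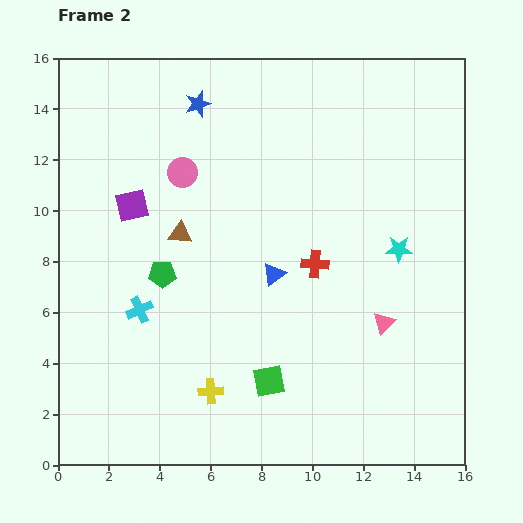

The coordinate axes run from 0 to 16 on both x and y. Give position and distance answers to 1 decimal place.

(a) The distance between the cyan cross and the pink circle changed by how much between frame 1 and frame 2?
-3.8

Distance in frame 1: 9.5. Distance in frame 2: 5.7.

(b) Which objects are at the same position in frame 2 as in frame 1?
the red cross, the pink circle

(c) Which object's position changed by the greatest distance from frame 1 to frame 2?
the yellow cross

(moved 5.7; next 5.1)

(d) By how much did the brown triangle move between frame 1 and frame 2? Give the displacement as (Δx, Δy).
(0.0, 3.5)

The brown triangle was at (4.8, 5.6) in frame 1 and (4.8, 9.1) in frame 2.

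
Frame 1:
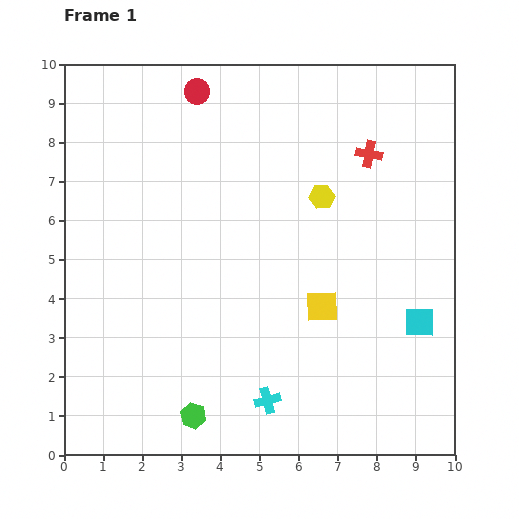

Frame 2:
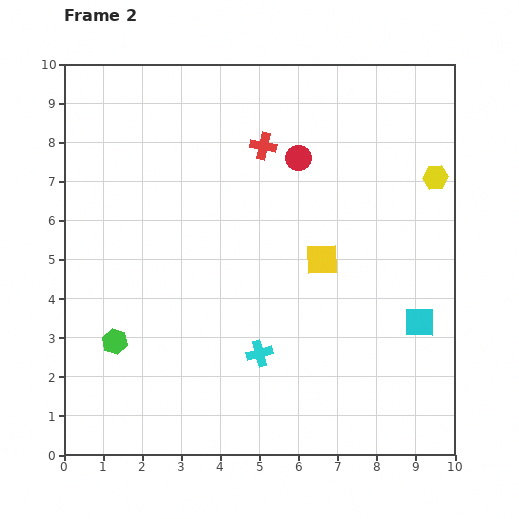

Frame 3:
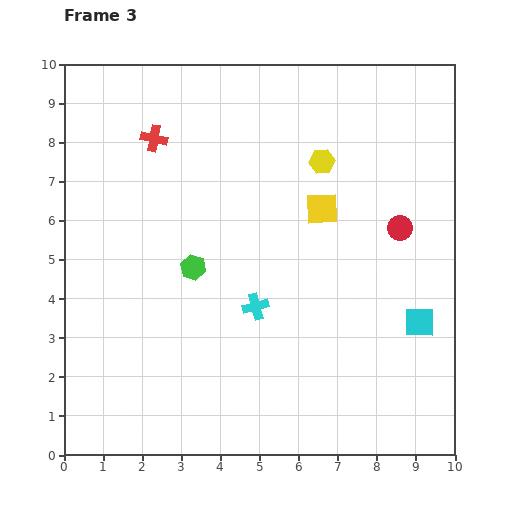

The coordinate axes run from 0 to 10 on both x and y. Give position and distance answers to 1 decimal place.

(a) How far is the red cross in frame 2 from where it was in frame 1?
2.7

The red cross moved from (7.8, 7.7) to (5.1, 7.9), a distance of √(2.7² + 0.2²) ≈ 2.7.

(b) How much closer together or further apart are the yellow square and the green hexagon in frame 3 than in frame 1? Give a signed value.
-0.7

Distance in frame 1: 4.3. Distance in frame 3: 3.6.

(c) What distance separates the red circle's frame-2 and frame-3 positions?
3.2

The red circle moved from (6.0, 7.6) to (8.6, 5.8), a distance of √(2.6² + 1.8²) ≈ 3.2.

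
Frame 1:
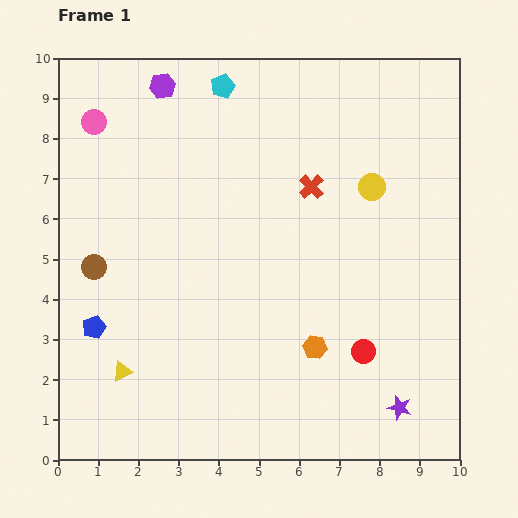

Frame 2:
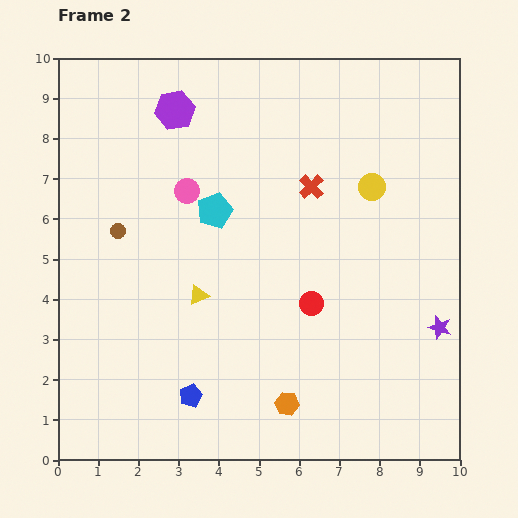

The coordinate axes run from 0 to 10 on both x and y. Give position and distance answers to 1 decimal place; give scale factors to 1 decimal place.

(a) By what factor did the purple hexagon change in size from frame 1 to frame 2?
1.5×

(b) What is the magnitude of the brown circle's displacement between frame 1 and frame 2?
1.1

The brown circle moved from (0.9, 4.8) to (1.5, 5.7), a distance of √(0.6² + 0.9²) ≈ 1.1.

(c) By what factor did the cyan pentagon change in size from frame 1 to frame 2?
1.5×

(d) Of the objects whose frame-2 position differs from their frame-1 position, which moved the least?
the purple hexagon

(moved 0.7)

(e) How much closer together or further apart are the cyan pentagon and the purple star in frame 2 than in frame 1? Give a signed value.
-2.8

Distance in frame 1: 9.1. Distance in frame 2: 6.3.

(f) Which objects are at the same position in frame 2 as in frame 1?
the yellow circle, the red cross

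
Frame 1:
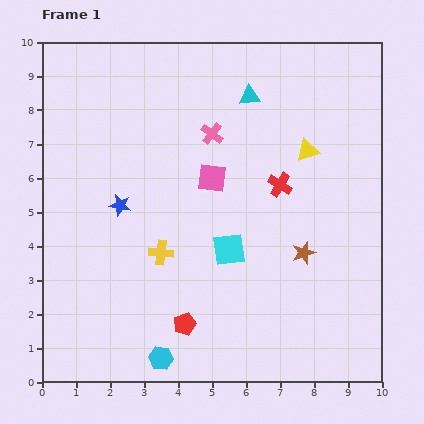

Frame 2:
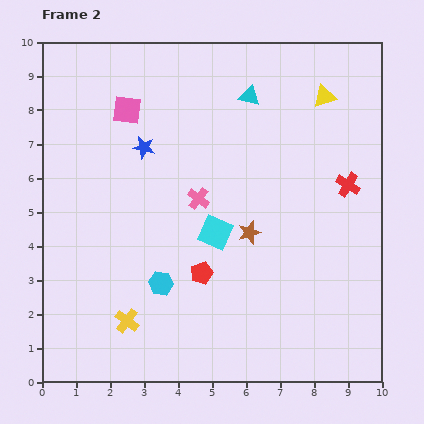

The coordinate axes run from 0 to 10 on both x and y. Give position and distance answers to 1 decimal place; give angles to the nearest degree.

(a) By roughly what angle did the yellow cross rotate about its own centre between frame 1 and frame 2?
30° clockwise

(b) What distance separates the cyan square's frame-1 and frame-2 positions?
0.6

The cyan square moved from (5.5, 3.9) to (5.1, 4.4), a distance of √(0.4² + 0.5²) ≈ 0.6.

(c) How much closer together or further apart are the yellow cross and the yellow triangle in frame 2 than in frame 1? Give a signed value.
+3.6

Distance in frame 1: 5.2. Distance in frame 2: 8.8.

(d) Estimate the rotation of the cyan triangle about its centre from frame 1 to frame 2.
18° clockwise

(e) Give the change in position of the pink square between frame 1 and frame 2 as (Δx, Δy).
(-2.5, 2.0)

The pink square was at (5.0, 6.0) in frame 1 and (2.5, 8.0) in frame 2.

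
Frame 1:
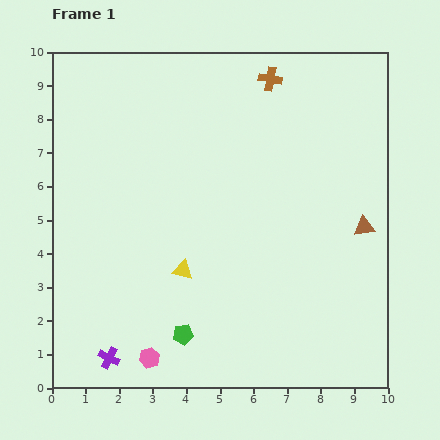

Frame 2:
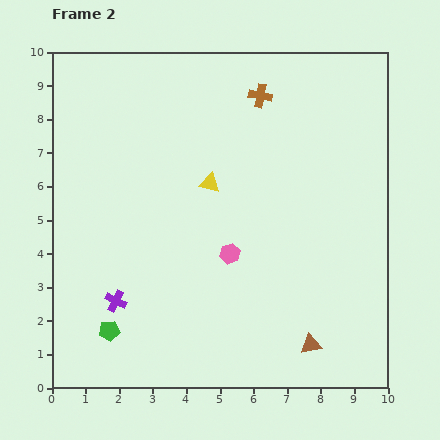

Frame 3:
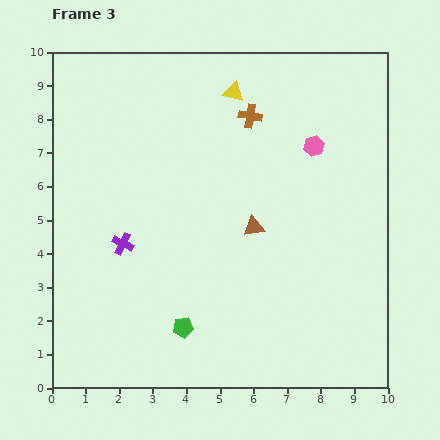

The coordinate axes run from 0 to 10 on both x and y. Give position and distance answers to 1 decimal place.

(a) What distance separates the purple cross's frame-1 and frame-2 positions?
1.7

The purple cross moved from (1.7, 0.9) to (1.9, 2.6), a distance of √(0.2² + 1.7²) ≈ 1.7.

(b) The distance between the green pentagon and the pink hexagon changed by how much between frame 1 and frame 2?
+3.1

Distance in frame 1: 1.2. Distance in frame 2: 4.3.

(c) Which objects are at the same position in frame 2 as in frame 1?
none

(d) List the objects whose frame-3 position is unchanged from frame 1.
none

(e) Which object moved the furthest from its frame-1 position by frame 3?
the pink hexagon

(moved 8.0; next 5.5)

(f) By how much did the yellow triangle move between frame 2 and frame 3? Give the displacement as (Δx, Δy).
(0.7, 2.7)

The yellow triangle was at (4.7, 6.1) in frame 2 and (5.4, 8.8) in frame 3.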